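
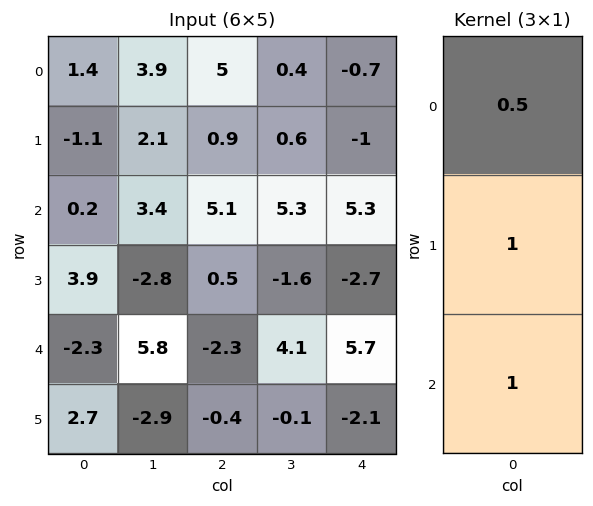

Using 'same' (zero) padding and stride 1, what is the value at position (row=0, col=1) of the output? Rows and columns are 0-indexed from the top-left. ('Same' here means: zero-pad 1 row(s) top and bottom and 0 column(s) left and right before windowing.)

6

The receptive field on the zero-padded input at this output position is [0 / 3.9 / 2.1]. Elementwise product with the kernel and sum: 0·0.5 + 3.9·1 + 2.1·1.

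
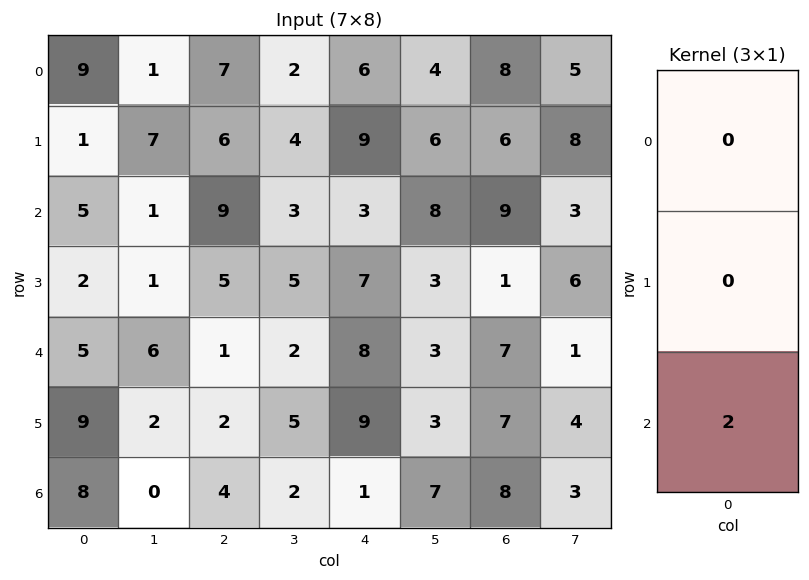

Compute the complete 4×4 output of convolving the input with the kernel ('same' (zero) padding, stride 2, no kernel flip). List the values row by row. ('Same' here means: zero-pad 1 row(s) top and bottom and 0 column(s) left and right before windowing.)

Output[0,0]: The receptive field on the zero-padded input at this output position is [0 / 9 / 1]. Elementwise product with the kernel and sum: 1·2.

2 12 18 12
4 10 14 2
18 4 18 14
0 0 0 0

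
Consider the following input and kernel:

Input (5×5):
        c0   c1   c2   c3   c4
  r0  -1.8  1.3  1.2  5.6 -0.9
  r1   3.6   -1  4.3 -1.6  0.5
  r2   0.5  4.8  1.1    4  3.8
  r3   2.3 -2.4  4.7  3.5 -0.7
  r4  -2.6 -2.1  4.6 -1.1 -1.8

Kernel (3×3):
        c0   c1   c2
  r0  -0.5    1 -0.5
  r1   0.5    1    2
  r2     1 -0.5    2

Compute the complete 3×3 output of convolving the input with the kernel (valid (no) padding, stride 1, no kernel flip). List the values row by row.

11.3 10.6 13.7
15.2 19.35 9.7
19.8 0.6 7.55

Output[0,0]: The receptive field on the input at this output position is [-1.8 1.3 1.2 / 3.6 -1 4.3 / 0.5 4.8 1.1]. Elementwise product with the kernel and sum: -1.8·-0.5 + 1.3·1 + 1.2·-0.5 + 3.6·0.5 + -1·1 + 4.3·2 + 0.5·1 + 4.8·-0.5 + 1.1·2.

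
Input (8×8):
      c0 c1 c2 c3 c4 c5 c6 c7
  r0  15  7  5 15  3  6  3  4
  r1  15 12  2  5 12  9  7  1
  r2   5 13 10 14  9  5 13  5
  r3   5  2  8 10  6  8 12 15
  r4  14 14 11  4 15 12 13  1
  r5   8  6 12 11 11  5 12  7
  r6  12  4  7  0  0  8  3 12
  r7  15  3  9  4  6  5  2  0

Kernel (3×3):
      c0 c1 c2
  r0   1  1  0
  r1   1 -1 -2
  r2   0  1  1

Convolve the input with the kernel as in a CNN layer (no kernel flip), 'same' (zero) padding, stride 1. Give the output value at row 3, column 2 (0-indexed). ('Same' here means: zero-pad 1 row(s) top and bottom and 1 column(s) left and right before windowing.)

12

The receptive field on the zero-padded input at this output position is [13 10 14 / 2 8 10 / 14 11 4]. Elementwise product with the kernel and sum: 13·1 + 10·1 + 2·1 + 8·-1 + 10·-2 + 11·1 + 4·1.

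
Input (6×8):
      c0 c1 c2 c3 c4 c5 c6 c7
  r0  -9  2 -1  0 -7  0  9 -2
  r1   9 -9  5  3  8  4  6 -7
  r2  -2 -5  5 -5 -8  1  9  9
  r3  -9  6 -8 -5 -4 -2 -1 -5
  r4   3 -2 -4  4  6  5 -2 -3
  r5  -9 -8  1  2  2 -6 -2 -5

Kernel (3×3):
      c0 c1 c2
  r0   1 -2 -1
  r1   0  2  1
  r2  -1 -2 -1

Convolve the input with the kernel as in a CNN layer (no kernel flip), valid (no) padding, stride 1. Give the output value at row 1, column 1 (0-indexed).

The receptive field on the input at this output position is [-9 5 3 / -5 5 -5 / 6 -8 -5]. Elementwise product with the kernel and sum: -9·1 + 5·-2 + 3·-1 + 5·2 + -5·1 + 6·-1 + -8·-2 + -5·-1.

-2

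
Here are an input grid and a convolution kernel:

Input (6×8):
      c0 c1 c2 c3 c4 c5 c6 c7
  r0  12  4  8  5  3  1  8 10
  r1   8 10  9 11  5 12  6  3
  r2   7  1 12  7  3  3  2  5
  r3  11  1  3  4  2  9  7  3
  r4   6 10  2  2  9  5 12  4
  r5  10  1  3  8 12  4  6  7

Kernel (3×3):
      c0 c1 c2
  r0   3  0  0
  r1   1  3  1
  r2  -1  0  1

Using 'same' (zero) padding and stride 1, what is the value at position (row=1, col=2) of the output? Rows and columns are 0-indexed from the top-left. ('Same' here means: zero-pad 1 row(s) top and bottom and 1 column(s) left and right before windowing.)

66

The receptive field on the zero-padded input at this output position is [4 8 5 / 10 9 11 / 1 12 7]. Elementwise product with the kernel and sum: 4·3 + 10·1 + 9·3 + 11·1 + 1·-1 + 7·1.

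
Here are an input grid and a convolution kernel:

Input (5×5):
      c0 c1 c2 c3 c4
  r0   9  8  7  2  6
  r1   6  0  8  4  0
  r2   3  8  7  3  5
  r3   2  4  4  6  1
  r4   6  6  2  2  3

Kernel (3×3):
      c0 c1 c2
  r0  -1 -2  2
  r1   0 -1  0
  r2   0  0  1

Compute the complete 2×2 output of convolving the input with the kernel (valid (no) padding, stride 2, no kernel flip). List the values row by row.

-4 2
-7 -6

Output[0,0]: The receptive field on the input at this output position is [9 8 7 / 6 0 8 / 3 8 7]. Elementwise product with the kernel and sum: 9·-1 + 8·-2 + 7·2 + 0·-1 + 7·1.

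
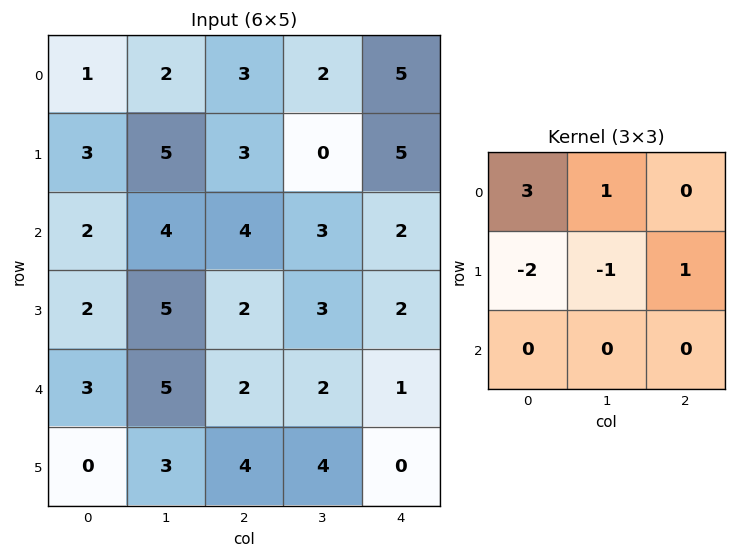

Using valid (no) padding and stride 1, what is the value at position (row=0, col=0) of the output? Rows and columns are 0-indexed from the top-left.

The receptive field on the input at this output position is [1 2 3 / 3 5 3 / 2 4 4]. Elementwise product with the kernel and sum: 1·3 + 2·1 + 3·-2 + 5·-1 + 3·1.

-3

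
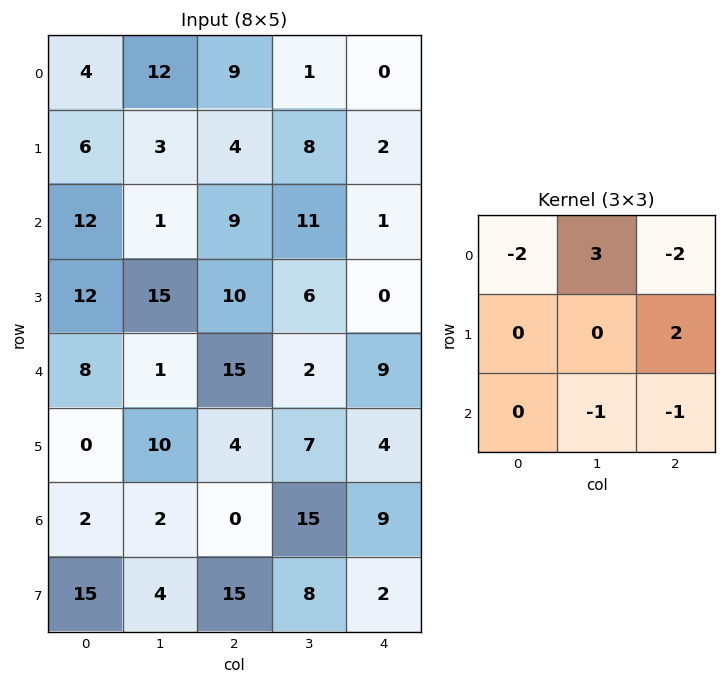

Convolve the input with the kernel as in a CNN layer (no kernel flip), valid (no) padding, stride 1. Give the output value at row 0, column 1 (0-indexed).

The receptive field on the input at this output position is [12 9 1 / 3 4 8 / 1 9 11]. Elementwise product with the kernel and sum: 12·-2 + 9·3 + 1·-2 + 8·2 + 9·-1 + 11·-1.

-3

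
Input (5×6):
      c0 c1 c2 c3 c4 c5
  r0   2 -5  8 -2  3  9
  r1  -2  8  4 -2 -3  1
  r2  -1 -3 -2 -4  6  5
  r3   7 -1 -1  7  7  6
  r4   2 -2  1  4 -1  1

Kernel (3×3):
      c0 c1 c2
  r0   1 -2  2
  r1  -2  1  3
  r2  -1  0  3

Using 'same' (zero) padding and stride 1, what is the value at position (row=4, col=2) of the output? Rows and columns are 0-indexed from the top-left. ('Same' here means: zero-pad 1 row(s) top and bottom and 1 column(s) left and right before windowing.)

32

The receptive field on the zero-padded input at this output position is [-1 -1 7 / -2 1 4 / 0 0 0]. Elementwise product with the kernel and sum: -1·1 + -1·-2 + 7·2 + -2·-2 + 1·1 + 4·3 + 0·-1 + 0·3.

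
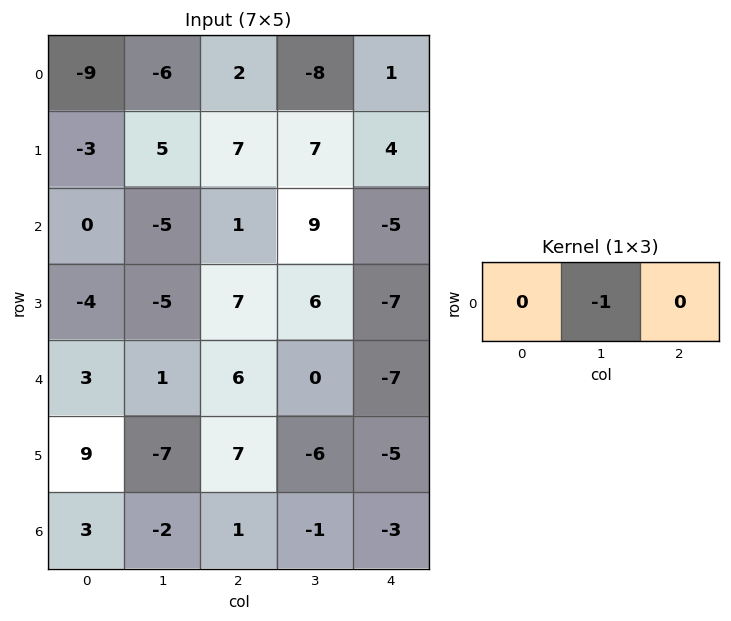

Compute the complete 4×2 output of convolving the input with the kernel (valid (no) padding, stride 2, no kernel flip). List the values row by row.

6 8
5 -9
-1 0
2 1

Output[0,0]: The receptive field on the input at this output position is [-9 -6 2]. Elementwise product with the kernel and sum: -6·-1.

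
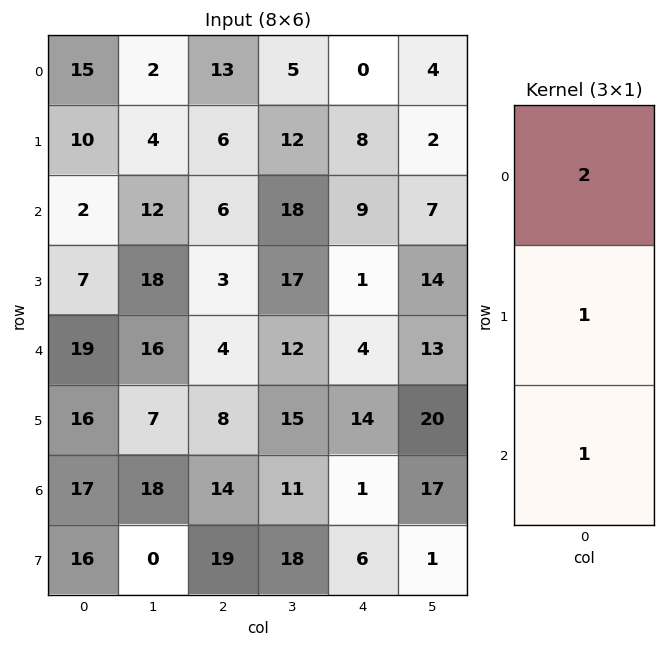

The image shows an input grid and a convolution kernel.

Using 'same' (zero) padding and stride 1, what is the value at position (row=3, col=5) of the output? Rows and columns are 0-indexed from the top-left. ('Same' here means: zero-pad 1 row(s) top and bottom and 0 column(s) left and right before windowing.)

The receptive field on the zero-padded input at this output position is [7 / 14 / 13]. Elementwise product with the kernel and sum: 7·2 + 14·1 + 13·1.

41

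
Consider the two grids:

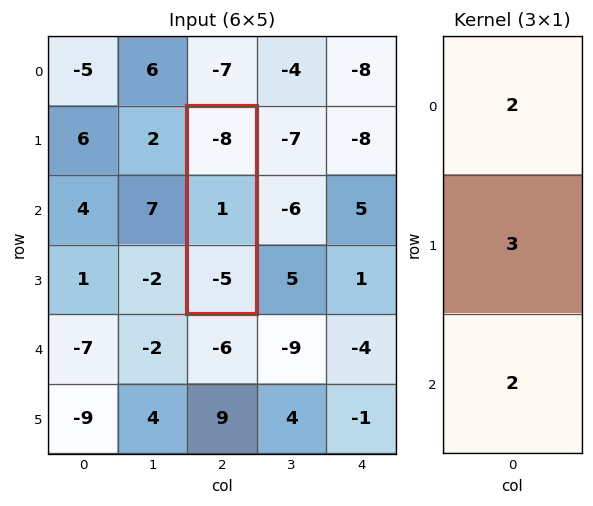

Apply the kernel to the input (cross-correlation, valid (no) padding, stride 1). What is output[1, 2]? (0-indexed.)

-23

The receptive field on the input at this output position is [-8 / 1 / -5]. Elementwise product with the kernel and sum: -8·2 + 1·3 + -5·2.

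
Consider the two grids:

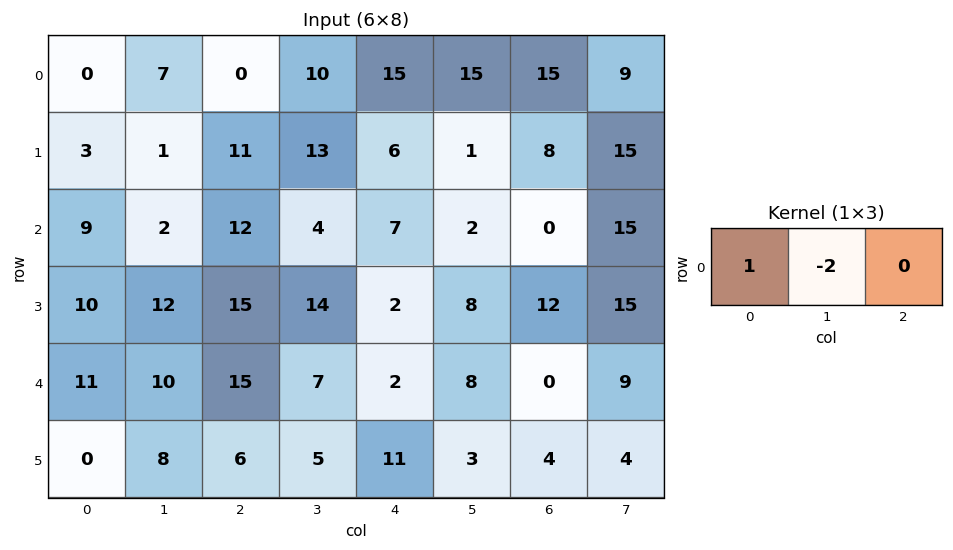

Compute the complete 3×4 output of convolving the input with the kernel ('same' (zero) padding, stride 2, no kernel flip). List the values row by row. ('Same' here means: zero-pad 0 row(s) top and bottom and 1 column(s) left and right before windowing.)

0 7 -20 -15
-18 -22 -10 2
-22 -20 3 8

Output[0,0]: The receptive field on the zero-padded input at this output position is [0 0 7]. Elementwise product with the kernel and sum: 0·1 + 0·-2.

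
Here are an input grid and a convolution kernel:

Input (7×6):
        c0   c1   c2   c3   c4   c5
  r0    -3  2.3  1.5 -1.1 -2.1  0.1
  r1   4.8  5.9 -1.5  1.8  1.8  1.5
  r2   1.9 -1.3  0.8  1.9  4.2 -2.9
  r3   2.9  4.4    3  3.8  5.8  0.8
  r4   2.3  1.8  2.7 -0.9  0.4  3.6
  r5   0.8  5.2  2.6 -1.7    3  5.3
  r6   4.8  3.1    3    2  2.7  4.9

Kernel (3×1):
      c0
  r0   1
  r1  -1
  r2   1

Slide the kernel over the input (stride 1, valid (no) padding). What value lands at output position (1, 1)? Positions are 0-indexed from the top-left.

The receptive field on the input at this output position is [5.9 / -1.3 / 4.4]. Elementwise product with the kernel and sum: 5.9·1 + -1.3·-1 + 4.4·1.

11.6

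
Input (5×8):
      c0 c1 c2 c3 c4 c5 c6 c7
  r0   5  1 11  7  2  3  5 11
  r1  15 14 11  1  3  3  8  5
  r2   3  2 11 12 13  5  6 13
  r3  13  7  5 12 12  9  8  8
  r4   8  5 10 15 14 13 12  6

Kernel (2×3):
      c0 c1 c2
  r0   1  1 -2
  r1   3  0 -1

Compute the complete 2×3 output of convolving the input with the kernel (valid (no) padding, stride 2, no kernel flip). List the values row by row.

Output[0,0]: The receptive field on the input at this output position is [5 1 11 / 15 14 11]. Elementwise product with the kernel and sum: 5·1 + 1·1 + 11·-2 + 15·3 + 11·-1.
Output[0,1]: The receptive field on the input at this output position is [11 7 2 / 11 1 3]. Elementwise product with the kernel and sum: 11·1 + 7·1 + 2·-2 + 11·3 + 3·-1.

18 44 -4
17 0 34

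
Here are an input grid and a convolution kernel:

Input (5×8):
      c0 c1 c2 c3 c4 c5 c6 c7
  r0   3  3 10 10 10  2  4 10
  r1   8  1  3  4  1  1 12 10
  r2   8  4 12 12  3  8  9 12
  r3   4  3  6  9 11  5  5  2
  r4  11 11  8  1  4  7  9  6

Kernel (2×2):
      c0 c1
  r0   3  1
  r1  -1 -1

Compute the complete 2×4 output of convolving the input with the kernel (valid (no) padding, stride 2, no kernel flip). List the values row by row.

Output[0,0]: The receptive field on the input at this output position is [3 3 / 8 1]. Elementwise product with the kernel and sum: 3·3 + 3·1 + 8·-1 + 1·-1.

3 33 30 0
21 33 1 32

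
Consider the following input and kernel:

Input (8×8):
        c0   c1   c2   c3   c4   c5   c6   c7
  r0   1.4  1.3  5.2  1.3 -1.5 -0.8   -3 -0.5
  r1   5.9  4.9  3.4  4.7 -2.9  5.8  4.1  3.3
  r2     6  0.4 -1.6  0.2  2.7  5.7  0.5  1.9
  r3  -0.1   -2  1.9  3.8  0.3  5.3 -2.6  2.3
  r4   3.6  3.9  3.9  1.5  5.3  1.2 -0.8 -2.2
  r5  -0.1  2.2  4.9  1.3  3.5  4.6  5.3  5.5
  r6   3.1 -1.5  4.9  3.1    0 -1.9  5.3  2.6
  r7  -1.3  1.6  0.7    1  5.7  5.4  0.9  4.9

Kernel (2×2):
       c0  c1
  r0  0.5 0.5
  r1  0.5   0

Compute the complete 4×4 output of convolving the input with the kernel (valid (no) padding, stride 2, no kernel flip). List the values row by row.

4.3 4.95 -2.6 0.3
3.15 0.25 4.35 -0.1
3.7 5.15 5 1.15
0.15 4.35 1.9 4.4

Output[0,0]: The receptive field on the input at this output position is [1.4 1.3 / 5.9 4.9]. Elementwise product with the kernel and sum: 1.4·0.5 + 1.3·0.5 + 5.9·0.5.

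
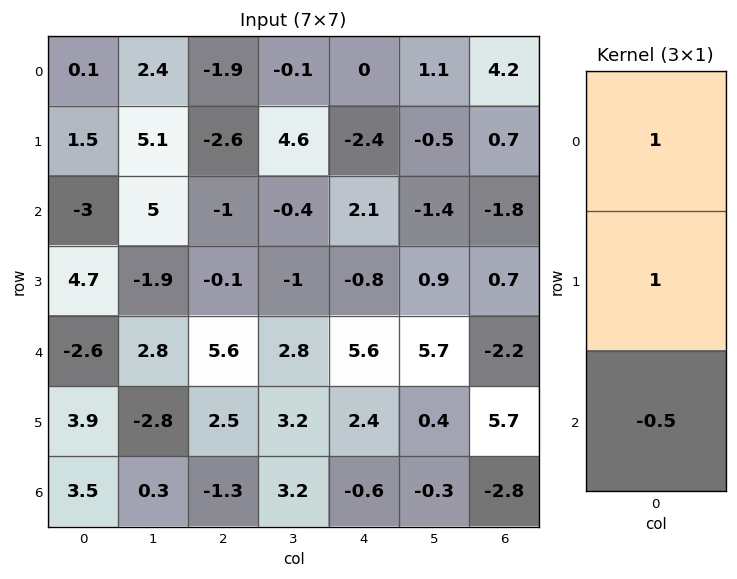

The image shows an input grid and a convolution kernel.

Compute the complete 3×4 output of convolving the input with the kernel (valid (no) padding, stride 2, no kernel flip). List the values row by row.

3.1 -4 -3.45 5.8
3 -3.9 -1.5 0
-0.45 8.75 8.3 4.9

Output[0,0]: The receptive field on the input at this output position is [0.1 / 1.5 / -3]. Elementwise product with the kernel and sum: 0.1·1 + 1.5·1 + -3·-0.5.
Output[0,1]: The receptive field on the input at this output position is [-1.9 / -2.6 / -1]. Elementwise product with the kernel and sum: -1.9·1 + -2.6·1 + -1·-0.5.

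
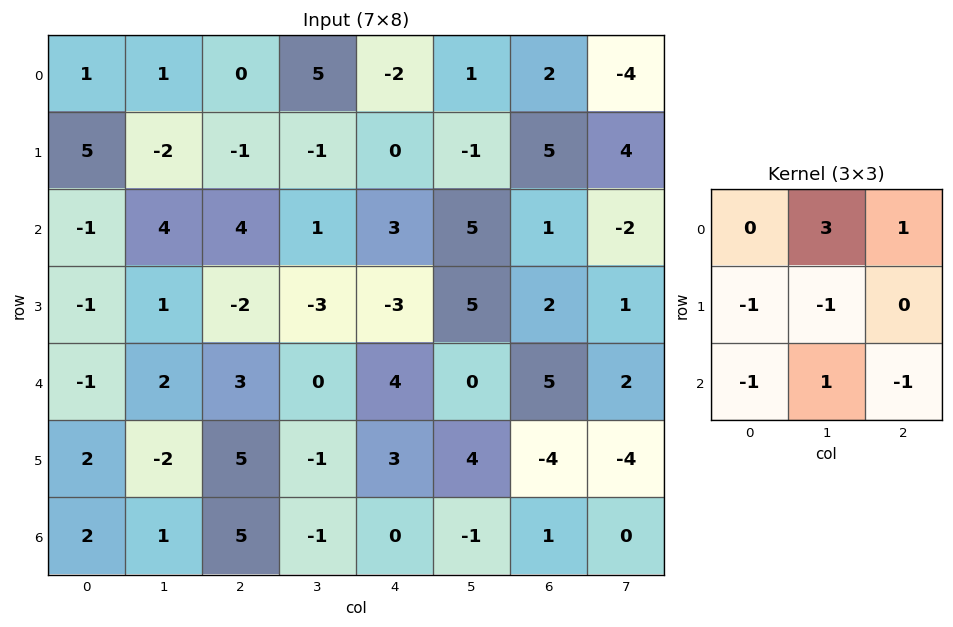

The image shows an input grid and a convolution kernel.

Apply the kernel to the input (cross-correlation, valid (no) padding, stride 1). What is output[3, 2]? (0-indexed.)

-24

The receptive field on the input at this output position is [-2 -3 -3 / 3 0 4 / 5 -1 3]. Elementwise product with the kernel and sum: -3·3 + -3·1 + 3·-1 + 0·-1 + 5·-1 + -1·1 + 3·-1.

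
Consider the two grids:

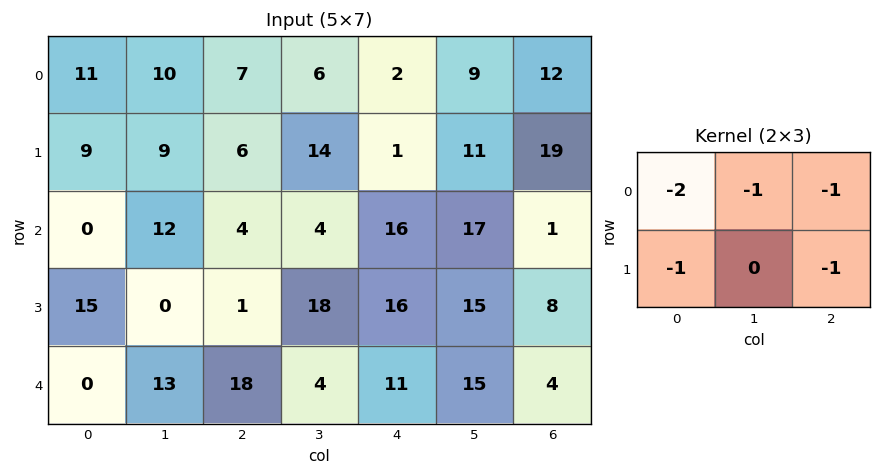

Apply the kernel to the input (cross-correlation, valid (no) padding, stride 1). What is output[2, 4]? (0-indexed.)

The receptive field on the input at this output position is [16 17 1 / 16 15 8]. Elementwise product with the kernel and sum: 16·-2 + 17·-1 + 1·-1 + 16·-1 + 8·-1.

-74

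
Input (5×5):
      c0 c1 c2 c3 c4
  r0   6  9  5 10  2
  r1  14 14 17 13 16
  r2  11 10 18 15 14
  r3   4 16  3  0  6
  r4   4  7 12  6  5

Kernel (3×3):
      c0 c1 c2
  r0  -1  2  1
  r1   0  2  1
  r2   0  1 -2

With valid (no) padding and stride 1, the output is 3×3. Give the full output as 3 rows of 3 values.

36 46 46
79 87 57
45 47 28

Output[0,0]: The receptive field on the input at this output position is [6 9 5 / 14 14 17 / 11 10 18]. Elementwise product with the kernel and sum: 6·-1 + 9·2 + 5·1 + 14·2 + 17·1 + 10·1 + 18·-2.
Output[0,1]: The receptive field on the input at this output position is [9 5 10 / 14 17 13 / 10 18 15]. Elementwise product with the kernel and sum: 9·-1 + 5·2 + 10·1 + 17·2 + 13·1 + 18·1 + 15·-2.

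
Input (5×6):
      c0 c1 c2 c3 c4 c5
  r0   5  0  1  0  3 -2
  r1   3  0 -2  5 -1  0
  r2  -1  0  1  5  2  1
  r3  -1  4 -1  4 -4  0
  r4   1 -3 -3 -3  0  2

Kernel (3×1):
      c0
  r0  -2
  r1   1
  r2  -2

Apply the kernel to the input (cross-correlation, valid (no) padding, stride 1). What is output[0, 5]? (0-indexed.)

2

The receptive field on the input at this output position is [-2 / 0 / 1]. Elementwise product with the kernel and sum: -2·-2 + 0·1 + 1·-2.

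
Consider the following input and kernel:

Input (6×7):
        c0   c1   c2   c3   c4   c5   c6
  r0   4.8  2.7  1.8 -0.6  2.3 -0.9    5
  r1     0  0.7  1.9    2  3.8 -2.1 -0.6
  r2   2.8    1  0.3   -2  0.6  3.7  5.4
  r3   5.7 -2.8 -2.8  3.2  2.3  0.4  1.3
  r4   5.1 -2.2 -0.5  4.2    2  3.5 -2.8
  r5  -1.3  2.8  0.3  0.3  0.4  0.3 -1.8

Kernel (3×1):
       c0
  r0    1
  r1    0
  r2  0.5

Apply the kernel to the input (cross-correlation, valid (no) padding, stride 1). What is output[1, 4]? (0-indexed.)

The receptive field on the input at this output position is [3.8 / 0.6 / 2.3]. Elementwise product with the kernel and sum: 3.8·1 + 2.3·0.5.

4.95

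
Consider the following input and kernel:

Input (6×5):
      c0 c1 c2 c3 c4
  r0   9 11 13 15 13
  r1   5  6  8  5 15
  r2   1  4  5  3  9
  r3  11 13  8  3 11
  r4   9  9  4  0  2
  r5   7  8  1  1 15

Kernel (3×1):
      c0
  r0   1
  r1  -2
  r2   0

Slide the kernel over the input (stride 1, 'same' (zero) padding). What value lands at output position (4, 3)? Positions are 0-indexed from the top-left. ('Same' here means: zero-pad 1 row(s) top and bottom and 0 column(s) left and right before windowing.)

The receptive field on the zero-padded input at this output position is [3 / 0 / 1]. Elementwise product with the kernel and sum: 3·1 + 0·-2.

3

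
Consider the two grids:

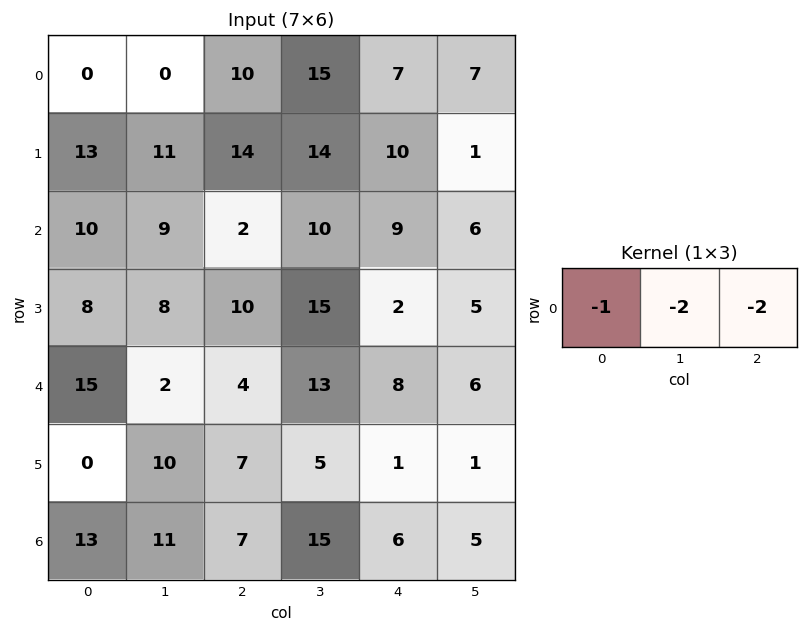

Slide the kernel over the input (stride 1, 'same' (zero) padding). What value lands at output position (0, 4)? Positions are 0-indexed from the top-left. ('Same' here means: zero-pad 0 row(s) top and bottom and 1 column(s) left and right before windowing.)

-43

The receptive field on the zero-padded input at this output position is [15 7 7]. Elementwise product with the kernel and sum: 15·-1 + 7·-2 + 7·-2.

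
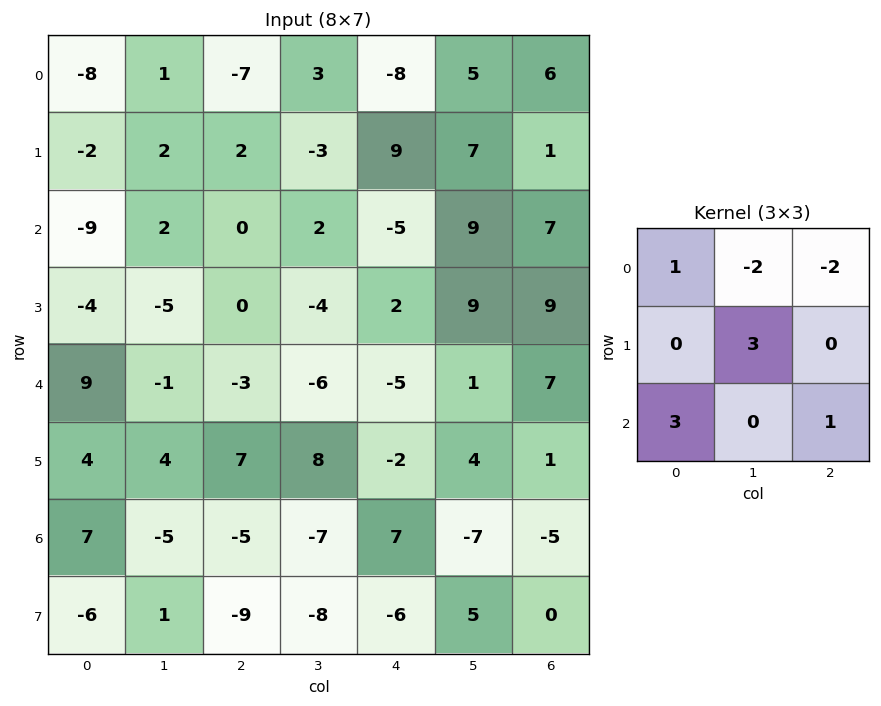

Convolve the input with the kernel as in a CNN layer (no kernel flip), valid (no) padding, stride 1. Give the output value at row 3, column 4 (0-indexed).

-36

The receptive field on the input at this output position is [2 9 9 / -5 1 7 / -2 4 1]. Elementwise product with the kernel and sum: 2·1 + 9·-2 + 9·-2 + 1·3 + -2·3 + 1·1.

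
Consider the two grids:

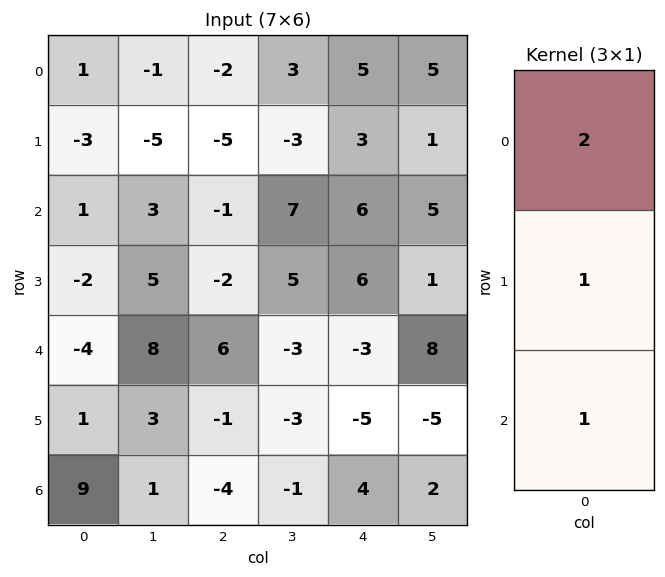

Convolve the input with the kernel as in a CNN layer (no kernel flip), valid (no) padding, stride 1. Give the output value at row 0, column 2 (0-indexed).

-10

The receptive field on the input at this output position is [-2 / -5 / -1]. Elementwise product with the kernel and sum: -2·2 + -5·1 + -1·1.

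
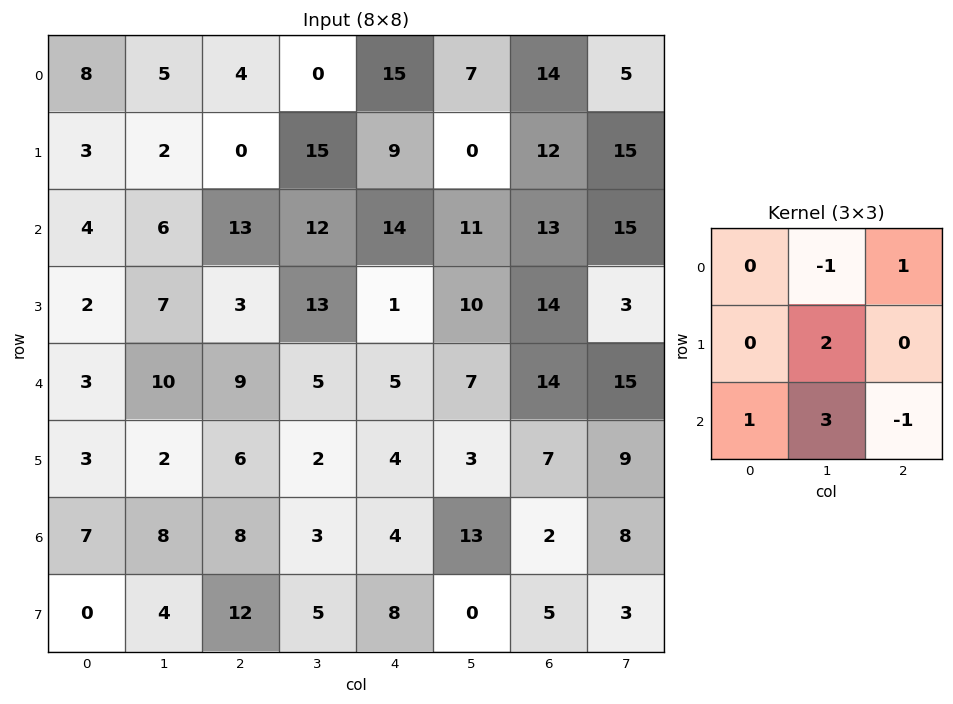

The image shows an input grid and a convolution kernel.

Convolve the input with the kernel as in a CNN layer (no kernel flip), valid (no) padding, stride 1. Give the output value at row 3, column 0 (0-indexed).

The receptive field on the input at this output position is [2 7 3 / 3 10 9 / 3 2 6]. Elementwise product with the kernel and sum: 7·-1 + 3·1 + 10·2 + 3·1 + 2·3 + 6·-1.

19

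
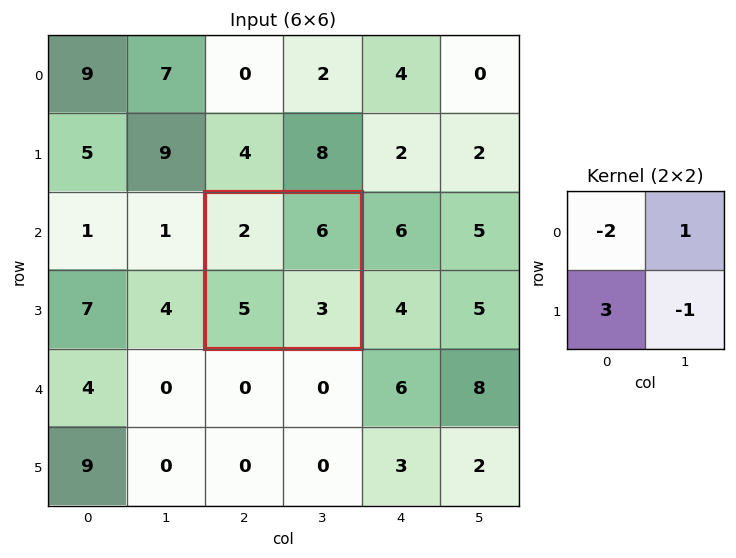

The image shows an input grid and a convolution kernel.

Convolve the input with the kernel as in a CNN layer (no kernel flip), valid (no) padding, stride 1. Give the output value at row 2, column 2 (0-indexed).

The receptive field on the input at this output position is [2 6 / 5 3]. Elementwise product with the kernel and sum: 2·-2 + 6·1 + 5·3 + 3·-1.

14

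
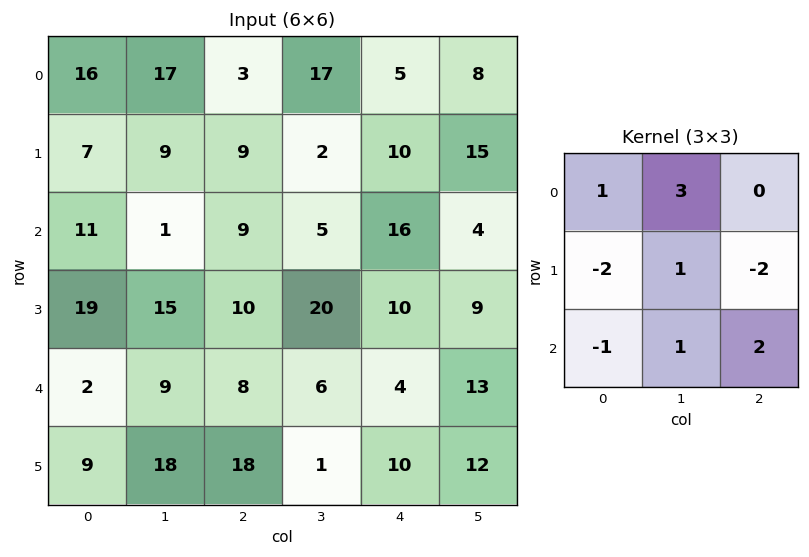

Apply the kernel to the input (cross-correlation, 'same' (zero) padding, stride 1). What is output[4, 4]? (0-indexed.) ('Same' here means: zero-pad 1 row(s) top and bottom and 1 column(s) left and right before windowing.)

49

The receptive field on the zero-padded input at this output position is [20 10 9 / 6 4 13 / 1 10 12]. Elementwise product with the kernel and sum: 20·1 + 10·3 + 6·-2 + 4·1 + 13·-2 + 1·-1 + 10·1 + 12·2.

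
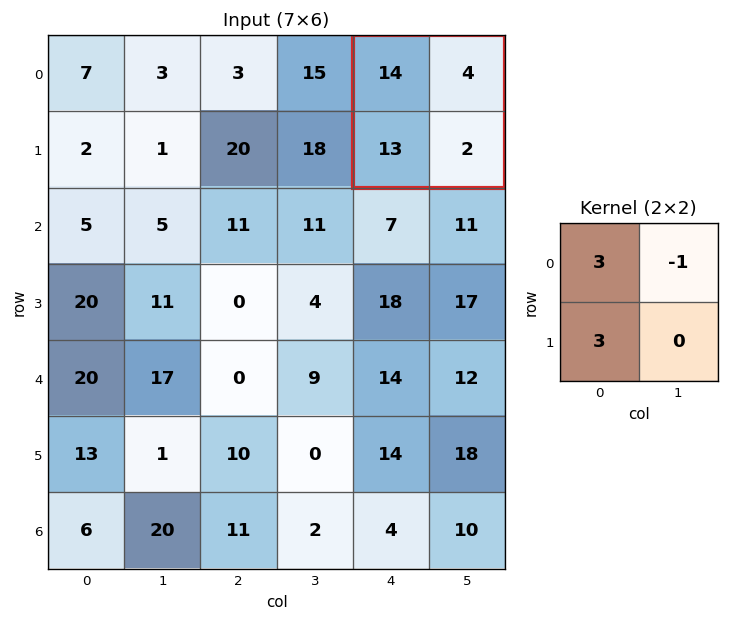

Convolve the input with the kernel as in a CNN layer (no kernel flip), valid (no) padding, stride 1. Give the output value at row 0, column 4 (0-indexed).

The receptive field on the input at this output position is [14 4 / 13 2]. Elementwise product with the kernel and sum: 14·3 + 4·-1 + 13·3.

77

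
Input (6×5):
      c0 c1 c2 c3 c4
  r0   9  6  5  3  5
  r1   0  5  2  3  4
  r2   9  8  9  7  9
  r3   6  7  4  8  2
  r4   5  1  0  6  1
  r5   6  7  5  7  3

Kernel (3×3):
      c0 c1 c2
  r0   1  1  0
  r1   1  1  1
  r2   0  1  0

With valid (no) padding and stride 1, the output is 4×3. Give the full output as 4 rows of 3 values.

30 30 24
38 35 38
35 36 36
26 23 26

Output[0,0]: The receptive field on the input at this output position is [9 6 5 / 0 5 2 / 9 8 9]. Elementwise product with the kernel and sum: 9·1 + 6·1 + 0·1 + 5·1 + 2·1 + 8·1.
Output[0,1]: The receptive field on the input at this output position is [6 5 3 / 5 2 3 / 8 9 7]. Elementwise product with the kernel and sum: 6·1 + 5·1 + 5·1 + 2·1 + 3·1 + 9·1.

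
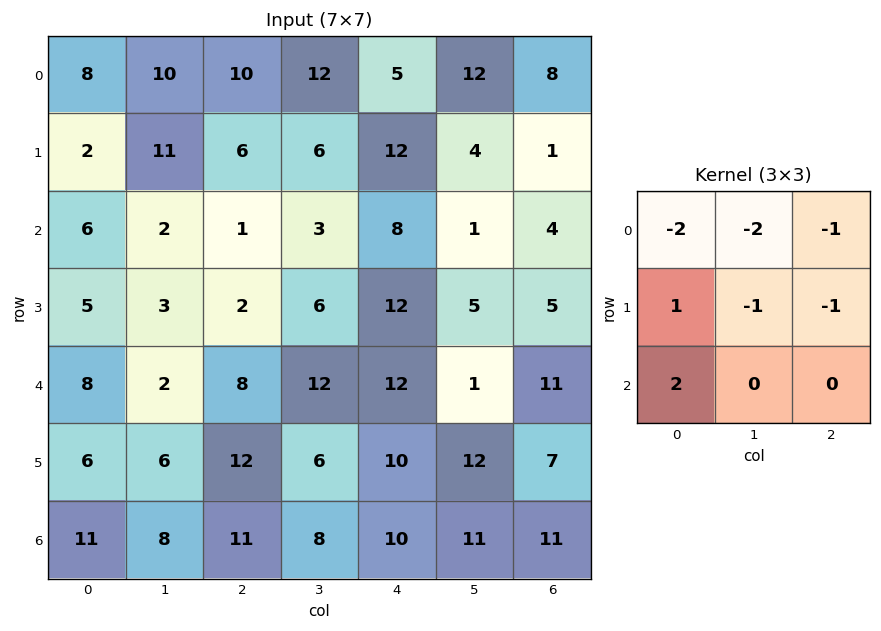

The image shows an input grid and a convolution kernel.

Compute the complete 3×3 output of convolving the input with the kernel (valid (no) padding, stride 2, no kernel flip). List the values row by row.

-49 -59 -19
-1 -16 4
-18 -34 -26

Output[0,0]: The receptive field on the input at this output position is [8 10 10 / 2 11 6 / 6 2 1]. Elementwise product with the kernel and sum: 8·-2 + 10·-2 + 10·-1 + 2·1 + 11·-1 + 6·-1 + 6·2.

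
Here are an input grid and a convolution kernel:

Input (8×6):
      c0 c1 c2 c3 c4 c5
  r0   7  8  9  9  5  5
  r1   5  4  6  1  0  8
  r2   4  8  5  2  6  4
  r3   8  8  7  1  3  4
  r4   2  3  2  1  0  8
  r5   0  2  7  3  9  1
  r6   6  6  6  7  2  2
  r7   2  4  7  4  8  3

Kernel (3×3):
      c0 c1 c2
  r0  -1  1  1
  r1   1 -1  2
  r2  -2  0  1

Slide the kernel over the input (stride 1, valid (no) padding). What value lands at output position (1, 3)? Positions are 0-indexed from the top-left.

13

The receptive field on the input at this output position is [1 0 8 / 2 6 4 / 1 3 4]. Elementwise product with the kernel and sum: 1·-1 + 0·1 + 8·1 + 2·1 + 6·-1 + 4·2 + 1·-2 + 4·1.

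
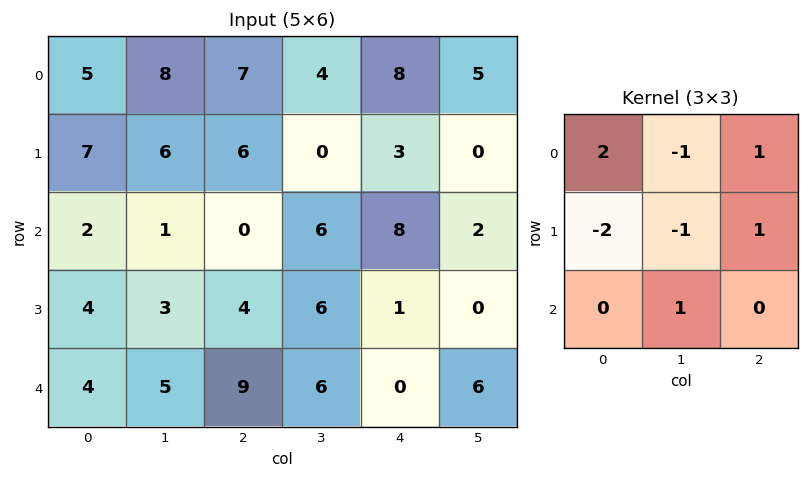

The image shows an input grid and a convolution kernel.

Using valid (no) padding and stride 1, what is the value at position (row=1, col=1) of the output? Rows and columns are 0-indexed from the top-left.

The receptive field on the input at this output position is [6 6 0 / 1 0 6 / 3 4 6]. Elementwise product with the kernel and sum: 6·2 + 6·-1 + 0·1 + 1·-2 + 0·-1 + 6·1 + 4·1.

14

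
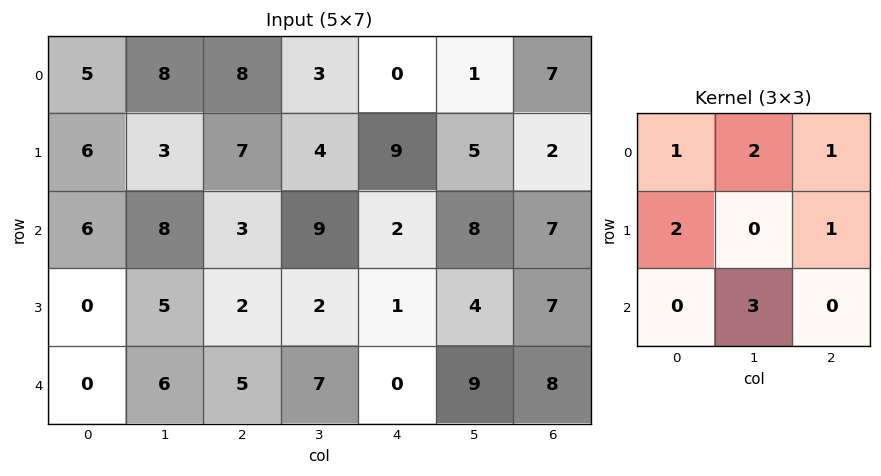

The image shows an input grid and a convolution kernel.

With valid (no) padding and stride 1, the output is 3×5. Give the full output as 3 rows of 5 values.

Output[0,0]: The receptive field on the input at this output position is [5 8 8 / 6 3 7 / 6 8 3]. Elementwise product with the kernel and sum: 5·1 + 8·2 + 8·1 + 6·2 + 7·1 + 8·3.

72 46 64 23 53
49 52 38 56 44
45 50 49 29 61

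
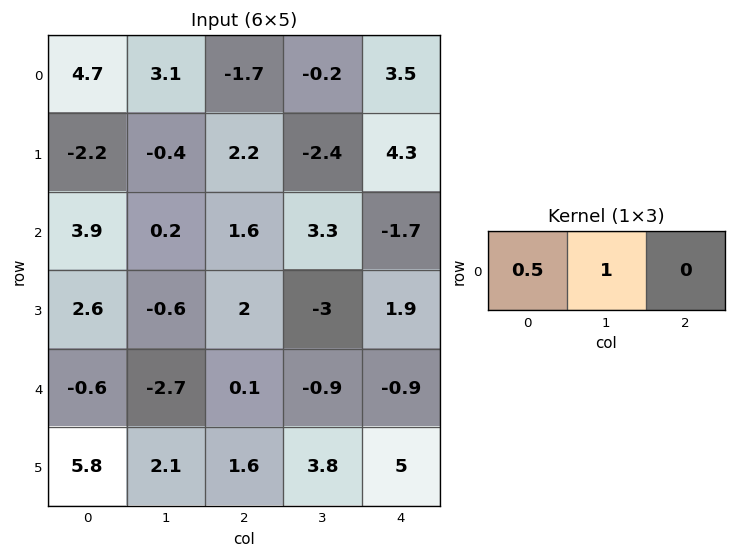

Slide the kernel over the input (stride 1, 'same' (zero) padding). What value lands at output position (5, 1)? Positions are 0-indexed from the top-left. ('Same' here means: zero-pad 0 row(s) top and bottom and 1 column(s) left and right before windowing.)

The receptive field on the zero-padded input at this output position is [5.8 2.1 1.6]. Elementwise product with the kernel and sum: 5.8·0.5 + 2.1·1.

5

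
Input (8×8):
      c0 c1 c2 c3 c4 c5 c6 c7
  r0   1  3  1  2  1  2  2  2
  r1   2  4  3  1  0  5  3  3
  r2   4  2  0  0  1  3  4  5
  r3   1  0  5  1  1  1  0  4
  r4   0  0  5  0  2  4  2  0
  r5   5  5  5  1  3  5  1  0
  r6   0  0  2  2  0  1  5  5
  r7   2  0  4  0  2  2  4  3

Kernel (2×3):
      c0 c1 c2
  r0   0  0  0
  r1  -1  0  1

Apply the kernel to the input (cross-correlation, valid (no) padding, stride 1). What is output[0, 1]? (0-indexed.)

-3

The receptive field on the input at this output position is [3 1 2 / 4 3 1]. Elementwise product with the kernel and sum: 4·-1 + 1·1.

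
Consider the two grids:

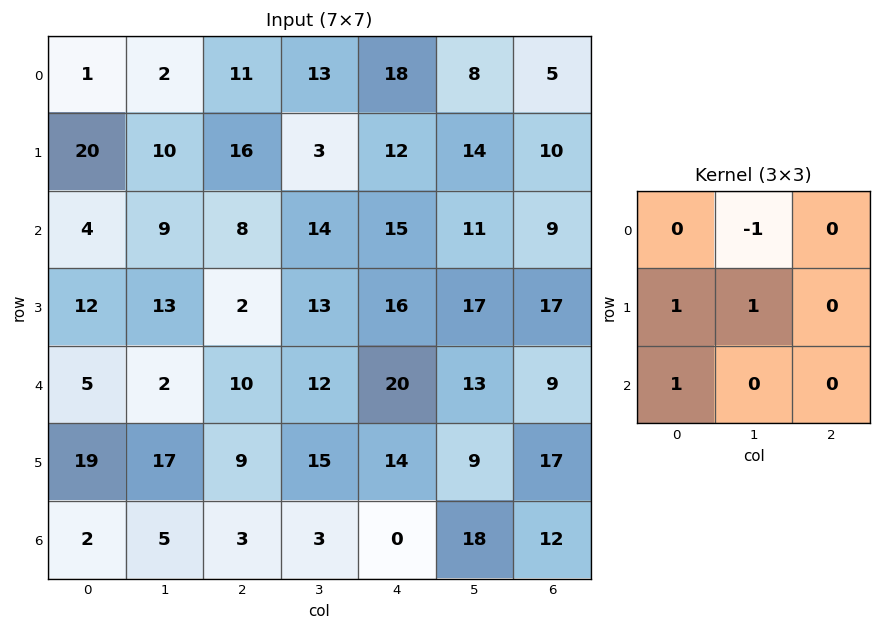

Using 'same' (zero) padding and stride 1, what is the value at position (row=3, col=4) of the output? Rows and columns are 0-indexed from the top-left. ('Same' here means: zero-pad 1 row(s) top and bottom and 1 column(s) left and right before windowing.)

The receptive field on the zero-padded input at this output position is [14 15 11 / 13 16 17 / 12 20 13]. Elementwise product with the kernel and sum: 15·-1 + 13·1 + 16·1 + 12·1.

26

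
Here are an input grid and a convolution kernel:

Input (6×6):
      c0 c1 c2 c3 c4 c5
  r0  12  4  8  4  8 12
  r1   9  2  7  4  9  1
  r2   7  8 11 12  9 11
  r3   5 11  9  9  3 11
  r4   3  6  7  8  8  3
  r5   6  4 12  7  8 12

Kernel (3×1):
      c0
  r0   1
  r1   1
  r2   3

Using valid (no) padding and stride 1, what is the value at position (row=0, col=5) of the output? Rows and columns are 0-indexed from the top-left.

The receptive field on the input at this output position is [12 / 1 / 11]. Elementwise product with the kernel and sum: 12·1 + 1·1 + 11·3.

46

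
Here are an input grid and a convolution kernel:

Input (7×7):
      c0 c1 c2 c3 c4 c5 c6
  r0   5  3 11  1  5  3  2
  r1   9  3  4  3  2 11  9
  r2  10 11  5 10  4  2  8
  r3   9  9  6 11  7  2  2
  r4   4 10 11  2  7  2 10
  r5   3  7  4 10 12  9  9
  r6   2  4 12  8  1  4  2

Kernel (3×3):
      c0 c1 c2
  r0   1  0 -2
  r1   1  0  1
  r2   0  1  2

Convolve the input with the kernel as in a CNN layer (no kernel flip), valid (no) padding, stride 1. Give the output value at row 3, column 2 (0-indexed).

44

The receptive field on the input at this output position is [6 11 7 / 11 2 7 / 4 10 12]. Elementwise product with the kernel and sum: 6·1 + 7·-2 + 11·1 + 7·1 + 10·1 + 12·2.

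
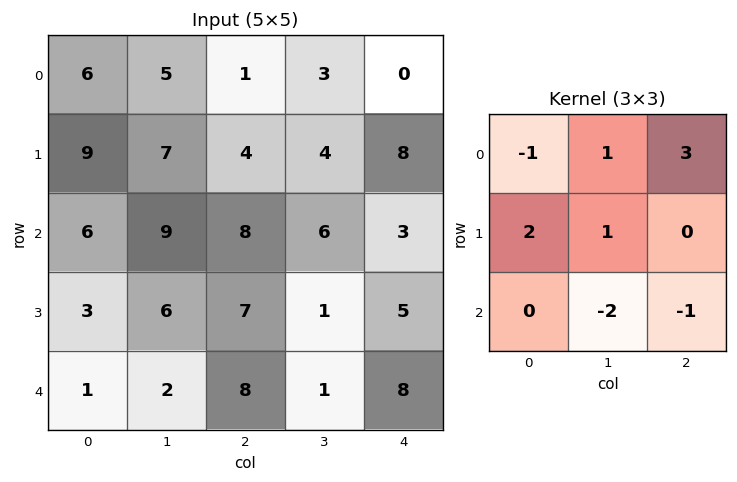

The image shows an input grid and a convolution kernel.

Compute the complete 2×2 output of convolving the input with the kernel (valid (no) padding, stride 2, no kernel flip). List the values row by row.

1 -1
27 12

Output[0,0]: The receptive field on the input at this output position is [6 5 1 / 9 7 4 / 6 9 8]. Elementwise product with the kernel and sum: 6·-1 + 5·1 + 1·3 + 9·2 + 7·1 + 9·-2 + 8·-1.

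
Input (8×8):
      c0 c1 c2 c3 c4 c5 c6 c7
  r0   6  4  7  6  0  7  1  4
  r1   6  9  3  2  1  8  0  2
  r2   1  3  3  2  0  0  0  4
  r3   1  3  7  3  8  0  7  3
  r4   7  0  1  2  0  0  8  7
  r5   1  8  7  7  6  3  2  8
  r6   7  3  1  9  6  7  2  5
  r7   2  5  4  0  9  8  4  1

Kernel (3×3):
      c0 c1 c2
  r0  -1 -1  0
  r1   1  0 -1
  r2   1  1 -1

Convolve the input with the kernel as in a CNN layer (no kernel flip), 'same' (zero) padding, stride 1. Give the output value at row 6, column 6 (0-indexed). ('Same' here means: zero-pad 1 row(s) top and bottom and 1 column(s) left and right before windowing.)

The receptive field on the zero-padded input at this output position is [3 2 8 / 7 2 5 / 8 4 1]. Elementwise product with the kernel and sum: 3·-1 + 2·-1 + 7·1 + 5·-1 + 8·1 + 4·1 + 1·-1.

8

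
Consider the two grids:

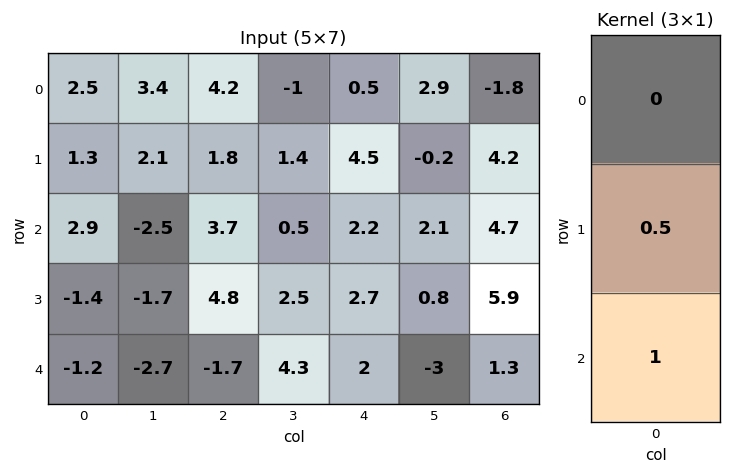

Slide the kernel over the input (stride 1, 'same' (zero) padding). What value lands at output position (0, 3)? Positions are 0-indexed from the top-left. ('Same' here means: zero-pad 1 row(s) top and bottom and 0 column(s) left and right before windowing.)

The receptive field on the zero-padded input at this output position is [0 / -1 / 1.4]. Elementwise product with the kernel and sum: -1·0.5 + 1.4·1.

0.9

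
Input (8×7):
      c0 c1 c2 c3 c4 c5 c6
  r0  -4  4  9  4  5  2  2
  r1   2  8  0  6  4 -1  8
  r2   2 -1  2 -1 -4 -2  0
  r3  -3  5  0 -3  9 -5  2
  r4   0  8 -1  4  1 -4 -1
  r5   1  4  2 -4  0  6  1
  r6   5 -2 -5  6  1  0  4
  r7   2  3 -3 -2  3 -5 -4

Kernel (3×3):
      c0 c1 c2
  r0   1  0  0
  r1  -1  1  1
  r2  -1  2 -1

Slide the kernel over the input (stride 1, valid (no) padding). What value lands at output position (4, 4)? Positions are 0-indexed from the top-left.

3

The receptive field on the input at this output position is [1 -4 -1 / 0 6 1 / 1 0 4]. Elementwise product with the kernel and sum: 1·1 + 0·-1 + 6·1 + 1·1 + 1·-1 + 0·2 + 4·-1.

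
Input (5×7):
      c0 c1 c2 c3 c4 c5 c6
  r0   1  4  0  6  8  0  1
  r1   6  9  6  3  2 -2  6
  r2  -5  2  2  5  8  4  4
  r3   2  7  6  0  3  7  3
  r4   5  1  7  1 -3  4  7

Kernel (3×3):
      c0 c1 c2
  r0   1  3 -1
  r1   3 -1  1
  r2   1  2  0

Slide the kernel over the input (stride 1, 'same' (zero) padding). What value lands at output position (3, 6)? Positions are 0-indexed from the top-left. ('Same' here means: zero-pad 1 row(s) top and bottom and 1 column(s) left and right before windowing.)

52

The receptive field on the zero-padded input at this output position is [4 4 0 / 7 3 0 / 4 7 0]. Elementwise product with the kernel and sum: 4·1 + 4·3 + 0·-1 + 7·3 + 3·-1 + 0·1 + 4·1 + 7·2.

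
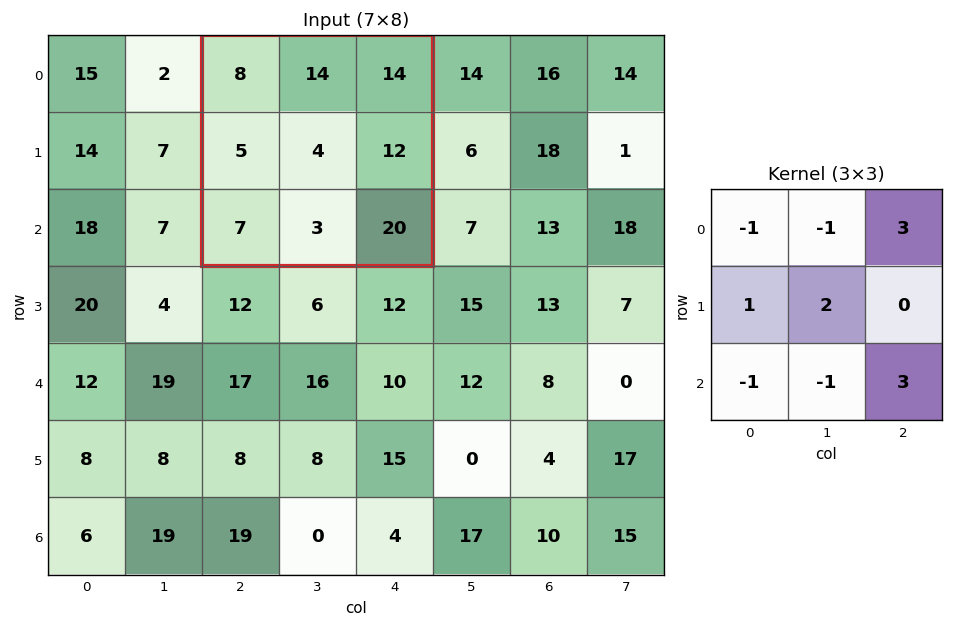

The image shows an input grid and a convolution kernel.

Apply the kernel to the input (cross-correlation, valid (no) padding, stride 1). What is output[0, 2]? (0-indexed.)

The receptive field on the input at this output position is [8 14 14 / 5 4 12 / 7 3 20]. Elementwise product with the kernel and sum: 8·-1 + 14·-1 + 14·3 + 5·1 + 4·2 + 7·-1 + 3·-1 + 20·3.

83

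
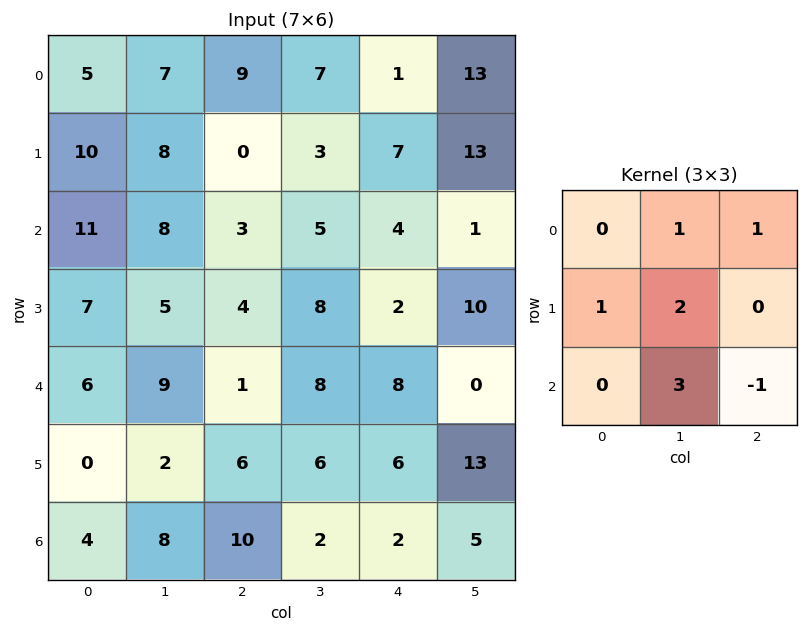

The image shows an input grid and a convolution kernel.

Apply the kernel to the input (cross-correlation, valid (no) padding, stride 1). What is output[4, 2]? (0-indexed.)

The receptive field on the input at this output position is [1 8 8 / 6 6 6 / 10 2 2]. Elementwise product with the kernel and sum: 8·1 + 8·1 + 6·1 + 6·2 + 2·3 + 2·-1.

38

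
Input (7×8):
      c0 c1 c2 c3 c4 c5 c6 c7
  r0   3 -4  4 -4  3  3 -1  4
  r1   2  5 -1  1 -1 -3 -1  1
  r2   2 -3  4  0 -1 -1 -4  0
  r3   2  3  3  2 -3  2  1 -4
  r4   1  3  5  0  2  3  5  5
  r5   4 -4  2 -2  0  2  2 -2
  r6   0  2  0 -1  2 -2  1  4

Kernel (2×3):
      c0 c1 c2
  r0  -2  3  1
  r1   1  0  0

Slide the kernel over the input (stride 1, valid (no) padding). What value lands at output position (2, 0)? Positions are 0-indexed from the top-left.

-7

The receptive field on the input at this output position is [2 -3 4 / 2 3 3]. Elementwise product with the kernel and sum: 2·-2 + -3·3 + 4·1 + 2·1.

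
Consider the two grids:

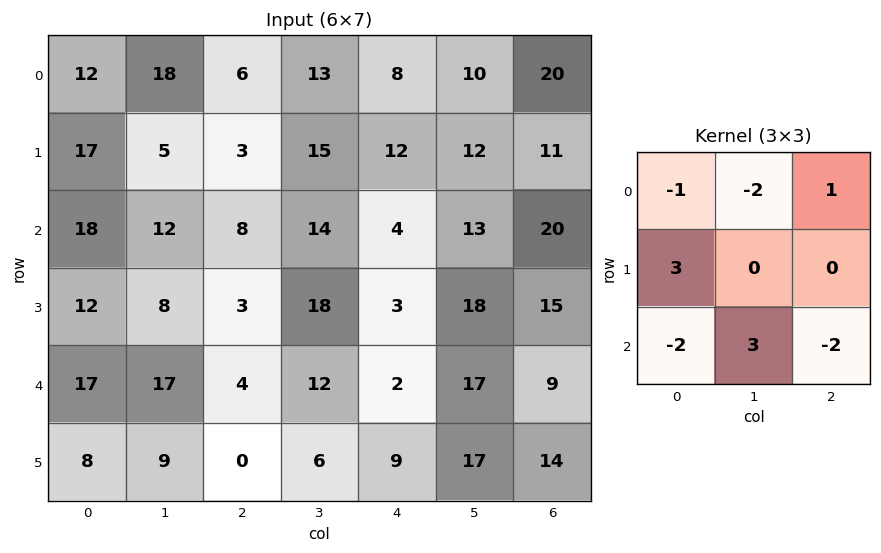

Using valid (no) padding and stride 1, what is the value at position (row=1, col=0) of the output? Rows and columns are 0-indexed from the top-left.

The receptive field on the input at this output position is [17 5 3 / 18 12 8 / 12 8 3]. Elementwise product with the kernel and sum: 17·-1 + 5·-2 + 3·1 + 18·3 + 12·-2 + 8·3 + 3·-2.

24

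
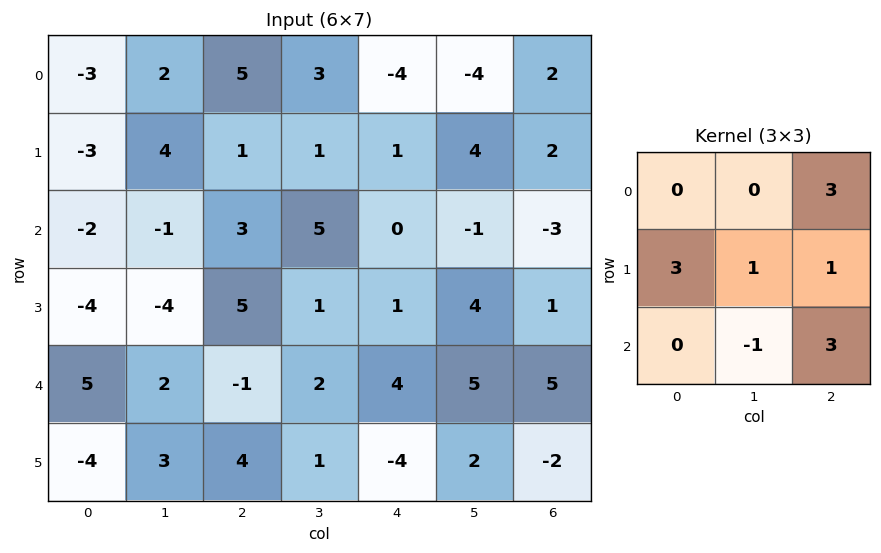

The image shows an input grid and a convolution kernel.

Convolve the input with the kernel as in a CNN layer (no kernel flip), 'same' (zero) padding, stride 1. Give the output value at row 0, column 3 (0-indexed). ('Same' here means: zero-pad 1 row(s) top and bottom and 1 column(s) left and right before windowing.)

16

The receptive field on the zero-padded input at this output position is [0 0 0 / 5 3 -4 / 1 1 1]. Elementwise product with the kernel and sum: 0·3 + 5·3 + 3·1 + -4·1 + 1·-1 + 1·3.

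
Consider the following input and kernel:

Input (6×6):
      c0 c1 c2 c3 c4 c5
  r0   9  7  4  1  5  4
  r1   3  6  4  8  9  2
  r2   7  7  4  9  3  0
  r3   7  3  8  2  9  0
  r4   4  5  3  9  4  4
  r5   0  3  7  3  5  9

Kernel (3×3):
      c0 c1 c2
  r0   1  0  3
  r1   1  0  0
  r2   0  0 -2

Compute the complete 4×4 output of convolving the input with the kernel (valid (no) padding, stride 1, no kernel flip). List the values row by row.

16 -2 17 21
6 33 17 23
20 19 13 3
21 8 28 -7

Output[0,0]: The receptive field on the input at this output position is [9 7 4 / 3 6 4 / 7 7 4]. Elementwise product with the kernel and sum: 9·1 + 4·3 + 3·1 + 4·-2.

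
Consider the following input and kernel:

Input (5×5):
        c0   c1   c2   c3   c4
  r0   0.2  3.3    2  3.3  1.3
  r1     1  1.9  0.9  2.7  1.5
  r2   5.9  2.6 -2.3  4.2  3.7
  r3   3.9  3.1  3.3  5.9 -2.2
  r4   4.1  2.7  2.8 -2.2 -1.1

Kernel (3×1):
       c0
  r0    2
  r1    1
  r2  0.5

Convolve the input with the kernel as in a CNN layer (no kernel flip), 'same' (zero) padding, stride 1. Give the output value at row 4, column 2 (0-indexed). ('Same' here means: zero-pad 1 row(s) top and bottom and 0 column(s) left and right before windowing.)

The receptive field on the zero-padded input at this output position is [3.3 / 2.8 / 0]. Elementwise product with the kernel and sum: 3.3·2 + 2.8·1 + 0·0.5.

9.4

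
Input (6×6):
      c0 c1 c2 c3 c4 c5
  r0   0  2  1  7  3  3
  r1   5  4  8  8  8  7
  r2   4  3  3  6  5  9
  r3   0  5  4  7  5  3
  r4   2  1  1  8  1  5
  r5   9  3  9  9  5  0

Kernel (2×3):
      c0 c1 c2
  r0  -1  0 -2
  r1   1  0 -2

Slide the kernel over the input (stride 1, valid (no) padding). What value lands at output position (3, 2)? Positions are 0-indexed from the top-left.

The receptive field on the input at this output position is [4 7 5 / 1 8 1]. Elementwise product with the kernel and sum: 4·-1 + 5·-2 + 1·1 + 1·-2.

-15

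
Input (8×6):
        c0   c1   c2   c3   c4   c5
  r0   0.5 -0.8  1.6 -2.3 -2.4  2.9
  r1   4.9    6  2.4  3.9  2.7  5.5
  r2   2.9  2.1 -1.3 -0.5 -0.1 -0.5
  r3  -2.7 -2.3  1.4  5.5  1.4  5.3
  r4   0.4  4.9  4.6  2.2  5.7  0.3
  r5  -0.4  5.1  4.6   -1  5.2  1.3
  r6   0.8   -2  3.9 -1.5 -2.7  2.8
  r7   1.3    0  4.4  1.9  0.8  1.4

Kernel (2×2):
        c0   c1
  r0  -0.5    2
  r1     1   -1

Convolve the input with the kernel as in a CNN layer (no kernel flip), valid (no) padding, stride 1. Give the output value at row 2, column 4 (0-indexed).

-4.85

The receptive field on the input at this output position is [-0.1 -0.5 / 1.4 5.3]. Elementwise product with the kernel and sum: -0.1·-0.5 + -0.5·2 + 1.4·1 + 5.3·-1.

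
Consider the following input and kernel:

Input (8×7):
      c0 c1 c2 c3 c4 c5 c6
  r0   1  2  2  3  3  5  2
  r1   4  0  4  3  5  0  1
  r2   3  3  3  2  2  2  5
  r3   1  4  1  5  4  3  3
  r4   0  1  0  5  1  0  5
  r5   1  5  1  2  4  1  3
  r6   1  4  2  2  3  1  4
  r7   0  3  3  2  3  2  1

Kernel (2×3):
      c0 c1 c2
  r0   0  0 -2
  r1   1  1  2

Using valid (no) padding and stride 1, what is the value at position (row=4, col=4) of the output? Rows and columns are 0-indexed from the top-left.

1

The receptive field on the input at this output position is [1 0 5 / 4 1 3]. Elementwise product with the kernel and sum: 5·-2 + 4·1 + 1·1 + 3·2.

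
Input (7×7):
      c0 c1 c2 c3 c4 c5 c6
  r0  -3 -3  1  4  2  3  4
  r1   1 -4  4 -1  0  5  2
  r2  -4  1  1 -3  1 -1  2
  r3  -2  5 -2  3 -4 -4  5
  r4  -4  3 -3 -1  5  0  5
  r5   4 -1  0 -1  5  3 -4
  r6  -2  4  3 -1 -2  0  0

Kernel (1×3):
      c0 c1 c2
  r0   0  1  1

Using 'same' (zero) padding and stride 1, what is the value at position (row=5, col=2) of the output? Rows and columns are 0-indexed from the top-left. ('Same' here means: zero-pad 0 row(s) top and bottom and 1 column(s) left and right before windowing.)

-1

The receptive field on the zero-padded input at this output position is [-1 0 -1]. Elementwise product with the kernel and sum: 0·1 + -1·1.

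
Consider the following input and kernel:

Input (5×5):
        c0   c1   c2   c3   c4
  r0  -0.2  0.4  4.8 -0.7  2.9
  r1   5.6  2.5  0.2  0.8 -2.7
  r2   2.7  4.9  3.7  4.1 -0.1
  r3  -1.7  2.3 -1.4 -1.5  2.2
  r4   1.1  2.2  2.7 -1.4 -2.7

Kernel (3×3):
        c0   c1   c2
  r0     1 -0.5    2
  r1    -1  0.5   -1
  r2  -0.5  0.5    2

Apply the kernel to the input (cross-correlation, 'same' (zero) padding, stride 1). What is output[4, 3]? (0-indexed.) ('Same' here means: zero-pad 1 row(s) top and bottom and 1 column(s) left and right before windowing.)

The receptive field on the zero-padded input at this output position is [-1.4 -1.5 2.2 / 2.7 -1.4 -2.7 / 0 0 0]. Elementwise product with the kernel and sum: -1.4·1 + -1.5·-0.5 + 2.2·2 + 2.7·-1 + -1.4·0.5 + -2.7·-1 + 0·-0.5 + 0·0.5 + 0·2.

3.05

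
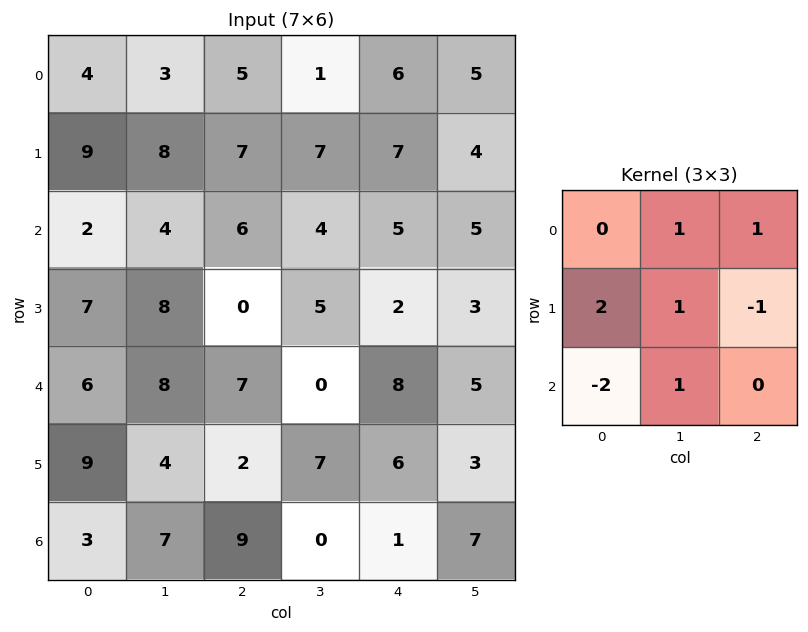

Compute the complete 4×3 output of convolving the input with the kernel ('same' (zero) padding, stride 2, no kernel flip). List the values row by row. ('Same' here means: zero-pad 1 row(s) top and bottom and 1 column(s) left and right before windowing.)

Output[0,0]: The receptive field on the zero-padded input at this output position is [0 0 0 / 0 4 3 / 0 9 8]. Elementwise product with the kernel and sum: 0·1 + 0·1 + 0·2 + 4·1 + 3·-1 + 0·-2 + 9·1.
Output[0,1]: The receptive field on the zero-padded input at this output position is [0 0 0 / 3 5 1 / 8 7 7]. Elementwise product with the kernel and sum: 0·1 + 0·1 + 3·2 + 5·1 + 1·-1 + 8·-2 + 7·1.

10 1 -4
22 8 11
22 22 0
9 32 3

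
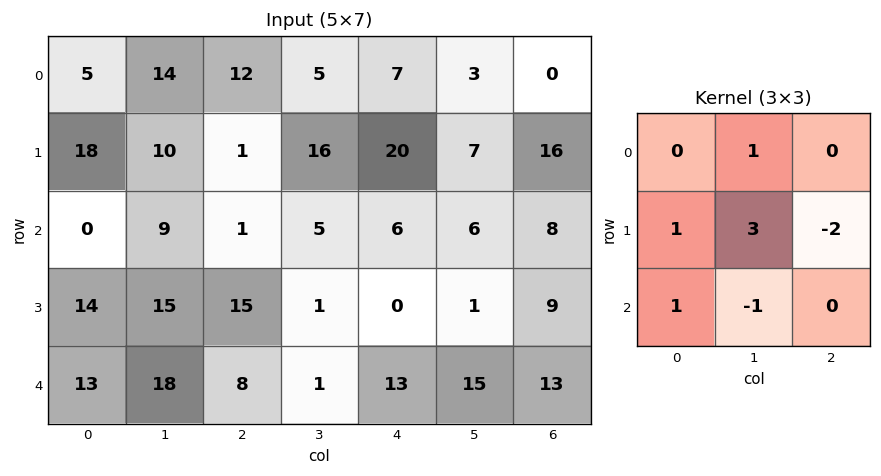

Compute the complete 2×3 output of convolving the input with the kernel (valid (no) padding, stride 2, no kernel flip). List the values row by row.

51 10 12
33 30 -11

Output[0,0]: The receptive field on the input at this output position is [5 14 12 / 18 10 1 / 0 9 1]. Elementwise product with the kernel and sum: 14·1 + 18·1 + 10·3 + 1·-2 + 0·1 + 9·-1.
Output[0,1]: The receptive field on the input at this output position is [12 5 7 / 1 16 20 / 1 5 6]. Elementwise product with the kernel and sum: 5·1 + 1·1 + 16·3 + 20·-2 + 1·1 + 5·-1.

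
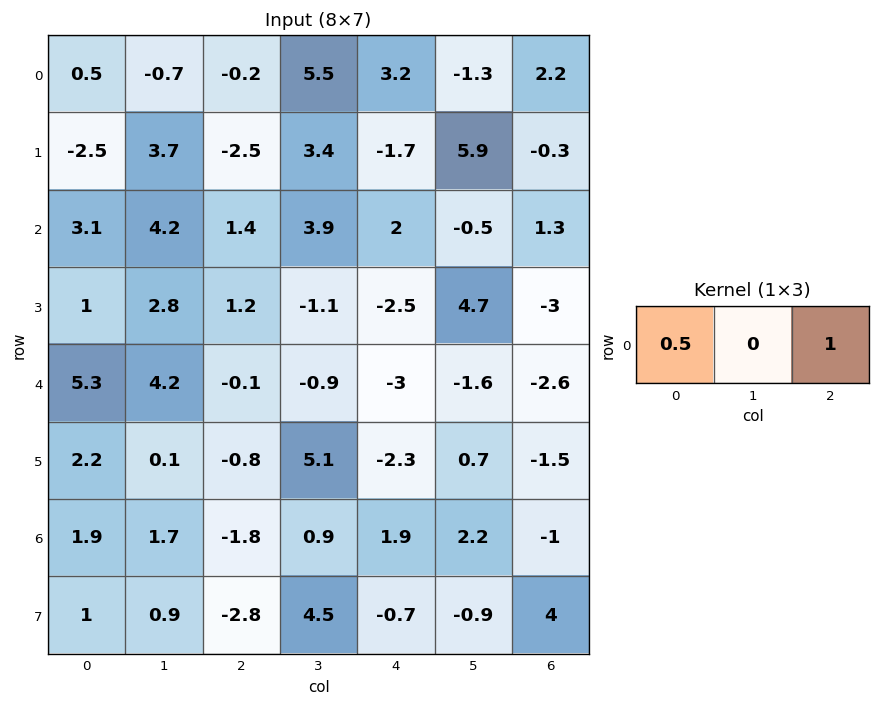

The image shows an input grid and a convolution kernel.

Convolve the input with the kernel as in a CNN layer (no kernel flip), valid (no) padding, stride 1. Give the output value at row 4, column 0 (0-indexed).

The receptive field on the input at this output position is [5.3 4.2 -0.1]. Elementwise product with the kernel and sum: 5.3·0.5 + -0.1·1.

2.55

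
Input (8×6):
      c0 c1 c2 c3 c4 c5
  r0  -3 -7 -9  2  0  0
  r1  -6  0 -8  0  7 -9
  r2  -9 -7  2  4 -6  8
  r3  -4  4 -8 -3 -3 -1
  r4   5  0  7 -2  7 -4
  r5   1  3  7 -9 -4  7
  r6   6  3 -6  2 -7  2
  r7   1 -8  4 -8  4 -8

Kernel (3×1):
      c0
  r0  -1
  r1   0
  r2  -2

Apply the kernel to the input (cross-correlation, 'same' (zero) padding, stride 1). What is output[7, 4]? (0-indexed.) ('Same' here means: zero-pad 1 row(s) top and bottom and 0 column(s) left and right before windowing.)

The receptive field on the zero-padded input at this output position is [-7 / 4 / 0]. Elementwise product with the kernel and sum: -7·-1 + 0·-2.

7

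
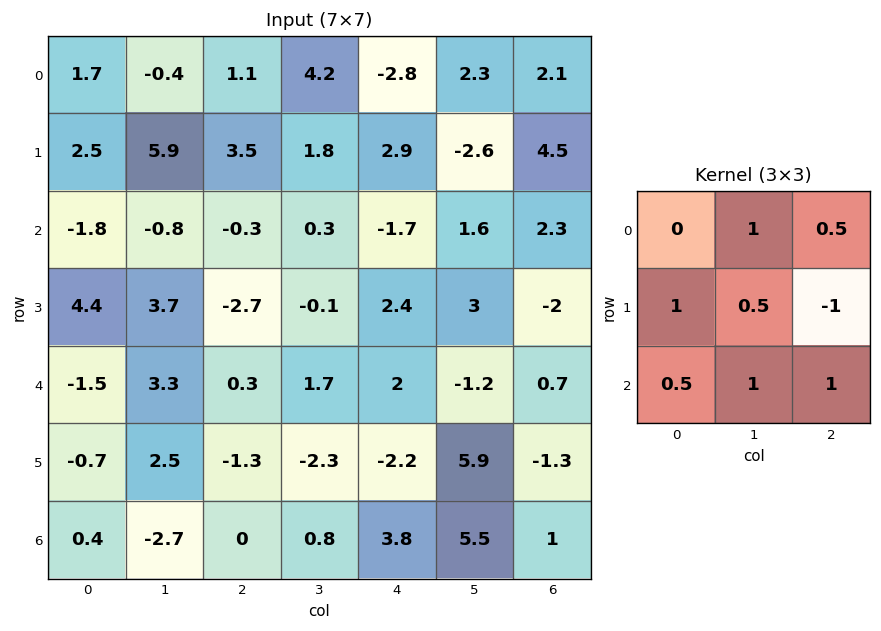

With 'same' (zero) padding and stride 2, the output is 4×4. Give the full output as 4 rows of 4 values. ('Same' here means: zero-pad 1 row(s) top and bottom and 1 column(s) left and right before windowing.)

9.65 4.2 1.7 6.55
13.45 2.2 4.8 6.75
4 -3.35 10.35 -1.2
3.45 -5.95 -2.05 4.7

Output[0,0]: The receptive field on the zero-padded input at this output position is [0 0 0 / 0 1.7 -0.4 / 0 2.5 5.9]. Elementwise product with the kernel and sum: 0·1 + 0·0.5 + 0·1 + 1.7·0.5 + -0.4·-1 + 0·0.5 + 2.5·1 + 5.9·1.
Output[0,1]: The receptive field on the zero-padded input at this output position is [0 0 0 / -0.4 1.1 4.2 / 5.9 3.5 1.8]. Elementwise product with the kernel and sum: 0·1 + 0·0.5 + -0.4·1 + 1.1·0.5 + 4.2·-1 + 5.9·0.5 + 3.5·1 + 1.8·1.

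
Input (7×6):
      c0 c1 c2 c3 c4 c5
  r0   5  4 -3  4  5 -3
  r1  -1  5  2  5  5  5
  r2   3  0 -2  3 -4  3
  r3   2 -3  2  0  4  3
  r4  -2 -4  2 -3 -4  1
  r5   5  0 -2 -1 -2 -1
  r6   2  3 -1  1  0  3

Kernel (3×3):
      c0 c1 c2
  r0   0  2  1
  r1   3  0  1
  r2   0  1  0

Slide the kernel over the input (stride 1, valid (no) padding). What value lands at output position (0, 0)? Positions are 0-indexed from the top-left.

The receptive field on the input at this output position is [5 4 -3 / -1 5 2 / 3 0 -2]. Elementwise product with the kernel and sum: 4·2 + -3·1 + -1·3 + 2·1 + 0·1.

4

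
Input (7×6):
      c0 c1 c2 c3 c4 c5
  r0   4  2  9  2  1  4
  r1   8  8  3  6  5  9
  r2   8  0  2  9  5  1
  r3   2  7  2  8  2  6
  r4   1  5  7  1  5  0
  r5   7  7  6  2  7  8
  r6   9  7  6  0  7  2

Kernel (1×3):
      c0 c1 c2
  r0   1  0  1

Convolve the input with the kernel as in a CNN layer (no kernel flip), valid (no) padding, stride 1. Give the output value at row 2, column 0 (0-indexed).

The receptive field on the input at this output position is [8 0 2]. Elementwise product with the kernel and sum: 8·1 + 2·1.

10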